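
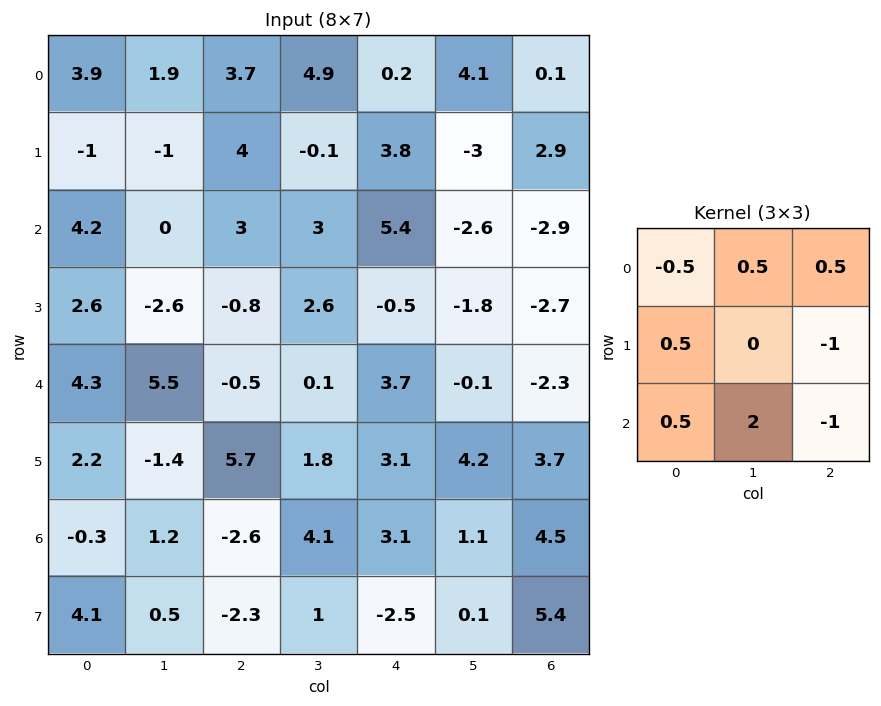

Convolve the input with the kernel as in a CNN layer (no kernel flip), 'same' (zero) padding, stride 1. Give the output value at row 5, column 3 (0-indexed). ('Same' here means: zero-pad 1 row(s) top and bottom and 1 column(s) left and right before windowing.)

The receptive field on the zero-padded input at this output position is [-0.5 0.1 3.7 / 5.7 1.8 3.1 / -2.6 4.1 3.1]. Elementwise product with the kernel and sum: -0.5·-0.5 + 0.1·0.5 + 3.7·0.5 + 5.7·0.5 + 3.1·-1 + -2.6·0.5 + 4.1·2 + 3.1·-1.

5.7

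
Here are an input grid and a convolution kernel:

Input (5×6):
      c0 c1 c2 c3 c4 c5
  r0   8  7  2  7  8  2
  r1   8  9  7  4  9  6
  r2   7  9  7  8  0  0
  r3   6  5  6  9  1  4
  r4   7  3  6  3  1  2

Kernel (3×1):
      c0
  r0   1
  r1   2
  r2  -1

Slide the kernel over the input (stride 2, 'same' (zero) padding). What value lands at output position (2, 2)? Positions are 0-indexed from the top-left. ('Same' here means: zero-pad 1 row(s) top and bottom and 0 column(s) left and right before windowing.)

3

The receptive field on the zero-padded input at this output position is [1 / 1 / 0]. Elementwise product with the kernel and sum: 1·1 + 1·2 + 0·-1.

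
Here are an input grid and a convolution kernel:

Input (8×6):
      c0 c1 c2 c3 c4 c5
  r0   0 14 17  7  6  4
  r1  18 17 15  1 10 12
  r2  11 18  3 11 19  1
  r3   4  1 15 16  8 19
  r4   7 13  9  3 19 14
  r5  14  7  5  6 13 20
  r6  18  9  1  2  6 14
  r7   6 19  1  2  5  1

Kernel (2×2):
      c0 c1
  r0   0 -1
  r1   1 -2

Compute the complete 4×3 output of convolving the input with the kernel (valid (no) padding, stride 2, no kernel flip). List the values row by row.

Output[0,0]: The receptive field on the input at this output position is [0 14 / 18 17]. Elementwise product with the kernel and sum: 14·-1 + 18·1 + 17·-2.

-30 6 -18
-16 -28 -31
-13 -10 -41
-41 -5 -11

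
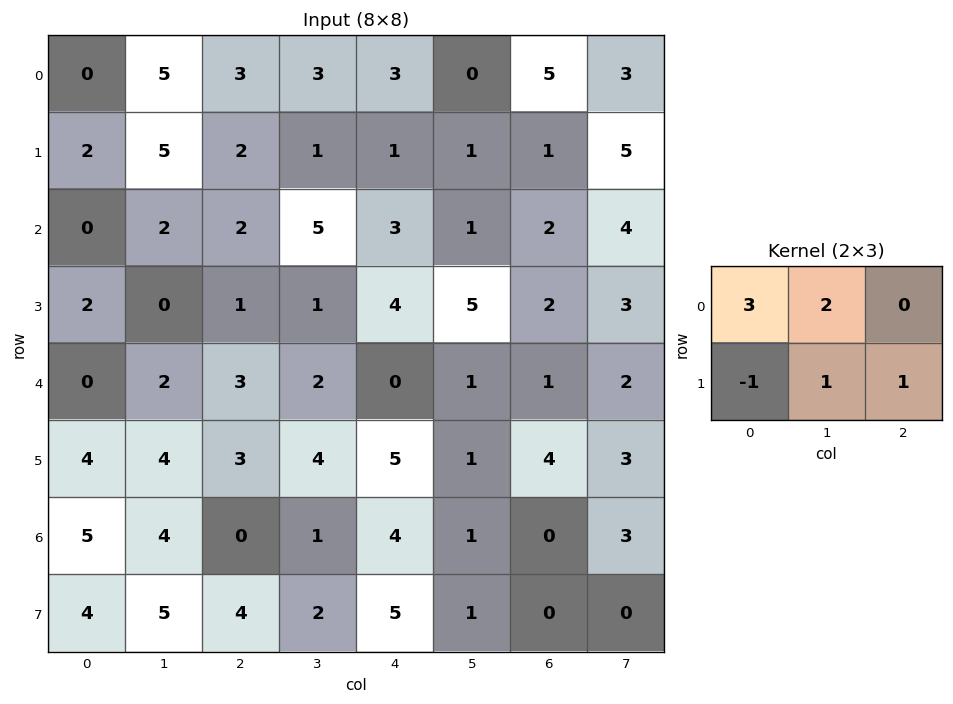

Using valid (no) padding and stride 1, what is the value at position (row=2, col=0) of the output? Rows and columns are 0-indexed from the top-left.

3

The receptive field on the input at this output position is [0 2 2 / 2 0 1]. Elementwise product with the kernel and sum: 0·3 + 2·2 + 2·-1 + 0·1 + 1·1.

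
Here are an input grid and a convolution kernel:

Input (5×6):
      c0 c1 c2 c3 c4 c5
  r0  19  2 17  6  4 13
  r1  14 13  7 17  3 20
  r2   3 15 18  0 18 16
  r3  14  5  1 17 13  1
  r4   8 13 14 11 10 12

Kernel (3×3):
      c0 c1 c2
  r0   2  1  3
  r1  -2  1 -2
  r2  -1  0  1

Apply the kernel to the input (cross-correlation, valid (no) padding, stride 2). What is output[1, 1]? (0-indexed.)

75

The receptive field on the input at this output position is [18 0 18 / 1 17 13 / 14 11 10]. Elementwise product with the kernel and sum: 18·2 + 0·1 + 18·3 + 1·-2 + 17·1 + 13·-2 + 14·-1 + 10·1.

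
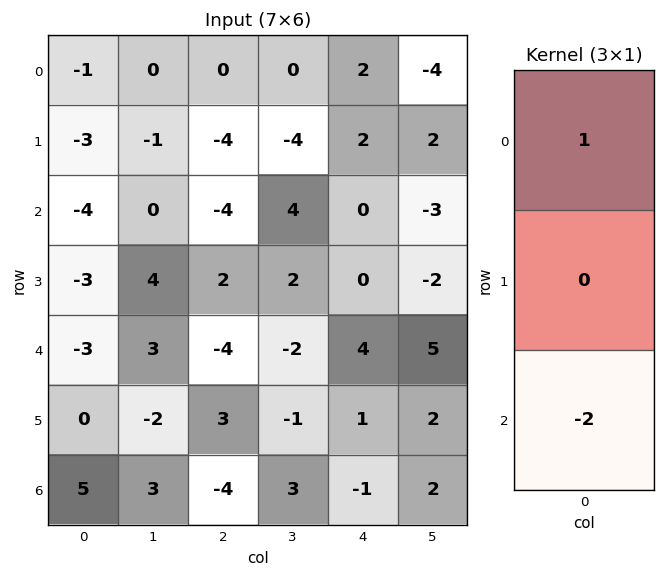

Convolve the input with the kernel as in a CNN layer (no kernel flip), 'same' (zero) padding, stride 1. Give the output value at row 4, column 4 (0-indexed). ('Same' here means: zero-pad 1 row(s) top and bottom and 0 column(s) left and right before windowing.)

-2

The receptive field on the zero-padded input at this output position is [0 / 4 / 1]. Elementwise product with the kernel and sum: 0·1 + 1·-2.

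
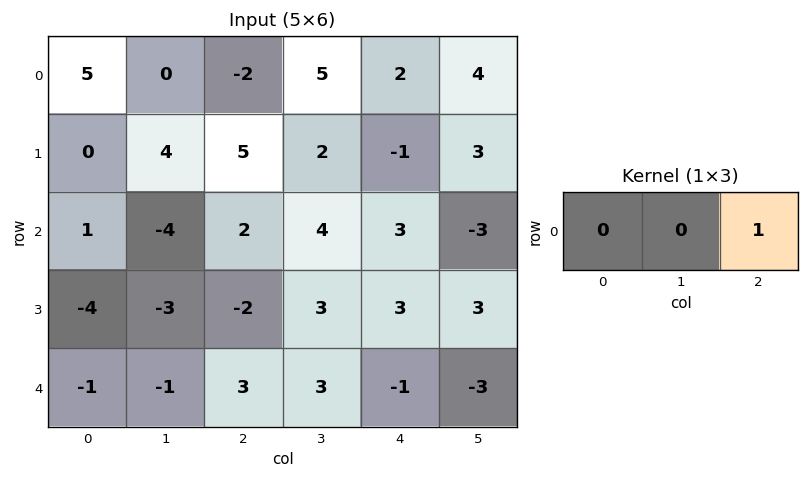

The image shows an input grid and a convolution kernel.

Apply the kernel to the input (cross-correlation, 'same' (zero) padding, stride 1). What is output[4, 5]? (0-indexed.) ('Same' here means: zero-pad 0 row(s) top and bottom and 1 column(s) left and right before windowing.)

The receptive field on the zero-padded input at this output position is [-1 -3 0]. Elementwise product with the kernel and sum: 0·1.

0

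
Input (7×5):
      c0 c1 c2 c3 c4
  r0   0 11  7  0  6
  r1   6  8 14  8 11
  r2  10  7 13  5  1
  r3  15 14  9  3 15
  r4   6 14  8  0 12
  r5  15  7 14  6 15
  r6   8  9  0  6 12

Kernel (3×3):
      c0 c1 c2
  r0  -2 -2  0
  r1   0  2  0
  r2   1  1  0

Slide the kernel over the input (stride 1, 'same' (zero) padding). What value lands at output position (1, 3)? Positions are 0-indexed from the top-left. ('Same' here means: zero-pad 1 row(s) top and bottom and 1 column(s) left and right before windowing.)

20

The receptive field on the zero-padded input at this output position is [7 0 6 / 14 8 11 / 13 5 1]. Elementwise product with the kernel and sum: 7·-2 + 0·-2 + 8·2 + 13·1 + 5·1.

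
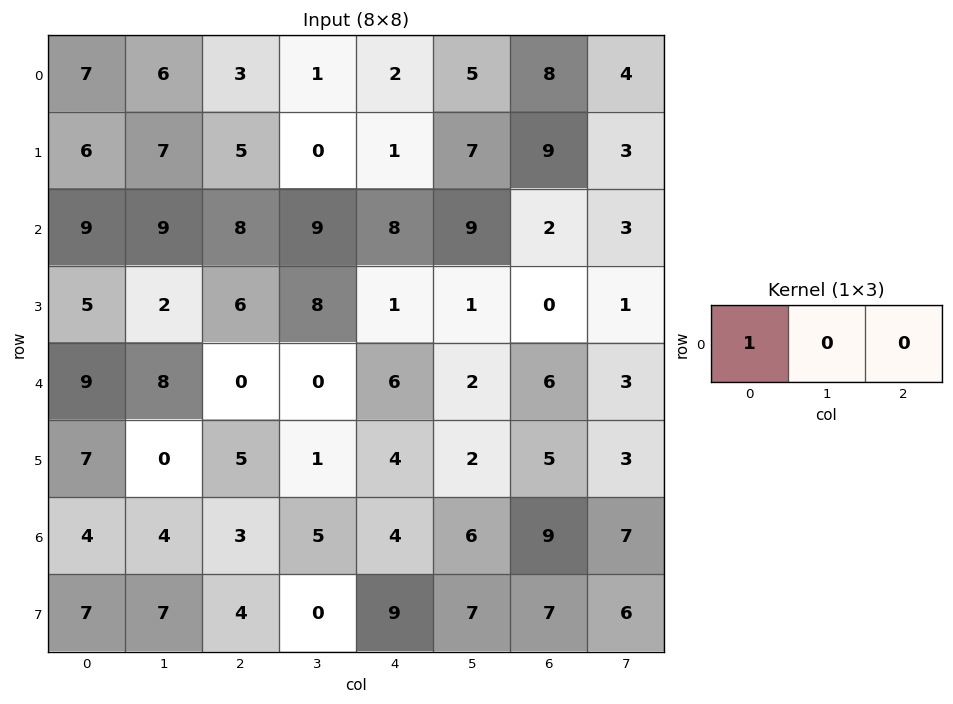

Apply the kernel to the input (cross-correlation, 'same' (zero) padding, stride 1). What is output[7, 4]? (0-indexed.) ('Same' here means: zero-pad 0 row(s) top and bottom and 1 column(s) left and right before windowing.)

0

The receptive field on the zero-padded input at this output position is [0 9 7]. Elementwise product with the kernel and sum: 0·1.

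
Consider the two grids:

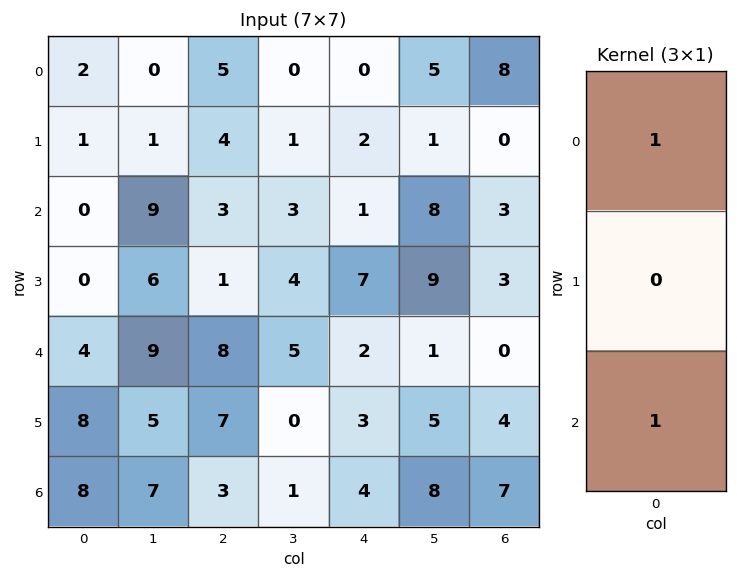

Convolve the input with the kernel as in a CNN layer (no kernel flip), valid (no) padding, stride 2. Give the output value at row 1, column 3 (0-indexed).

3

The receptive field on the input at this output position is [3 / 3 / 0]. Elementwise product with the kernel and sum: 3·1 + 0·1.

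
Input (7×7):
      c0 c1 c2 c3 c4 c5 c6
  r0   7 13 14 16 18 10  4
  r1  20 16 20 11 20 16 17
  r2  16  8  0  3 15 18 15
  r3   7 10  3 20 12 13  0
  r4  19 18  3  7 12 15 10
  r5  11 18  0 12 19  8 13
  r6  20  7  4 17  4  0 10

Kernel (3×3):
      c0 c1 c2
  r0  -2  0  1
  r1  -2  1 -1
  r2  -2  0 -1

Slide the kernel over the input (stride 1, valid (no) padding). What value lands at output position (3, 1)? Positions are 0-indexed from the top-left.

The receptive field on the input at this output position is [10 3 20 / 18 3 7 / 18 0 12]. Elementwise product with the kernel and sum: 10·-2 + 20·1 + 18·-2 + 3·1 + 7·-1 + 18·-2 + 12·-1.

-88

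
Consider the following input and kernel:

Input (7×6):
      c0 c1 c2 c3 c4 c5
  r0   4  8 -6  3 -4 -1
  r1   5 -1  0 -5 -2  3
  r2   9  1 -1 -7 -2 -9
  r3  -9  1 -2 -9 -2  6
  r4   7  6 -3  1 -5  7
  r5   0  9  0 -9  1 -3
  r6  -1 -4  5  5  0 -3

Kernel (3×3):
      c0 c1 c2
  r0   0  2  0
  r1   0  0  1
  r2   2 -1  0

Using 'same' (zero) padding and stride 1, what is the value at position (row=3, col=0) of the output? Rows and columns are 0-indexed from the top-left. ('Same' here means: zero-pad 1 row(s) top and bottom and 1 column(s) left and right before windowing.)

The receptive field on the zero-padded input at this output position is [0 9 1 / 0 -9 1 / 0 7 6]. Elementwise product with the kernel and sum: 9·2 + 1·1 + 0·2 + 7·-1.

12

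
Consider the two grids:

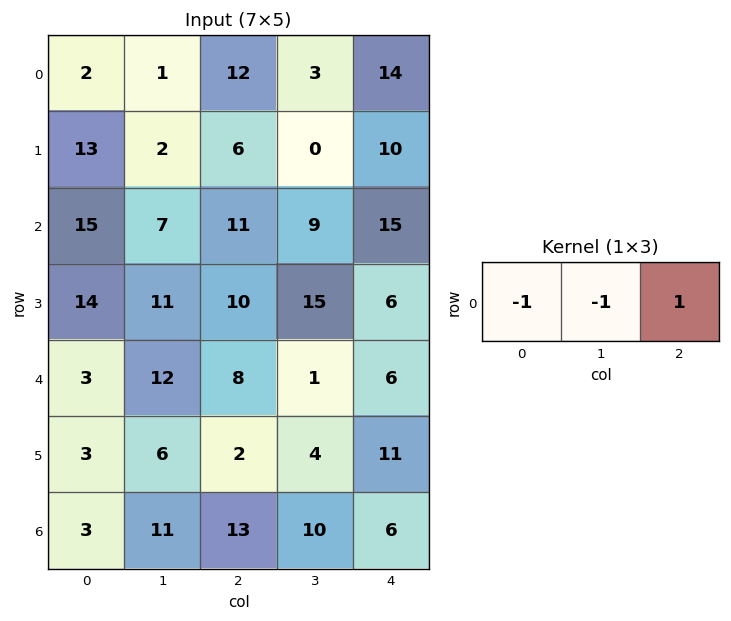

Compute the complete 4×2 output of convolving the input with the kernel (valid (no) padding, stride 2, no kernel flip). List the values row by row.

Output[0,0]: The receptive field on the input at this output position is [2 1 12]. Elementwise product with the kernel and sum: 2·-1 + 1·-1 + 12·1.

9 -1
-11 -5
-7 -3
-1 -17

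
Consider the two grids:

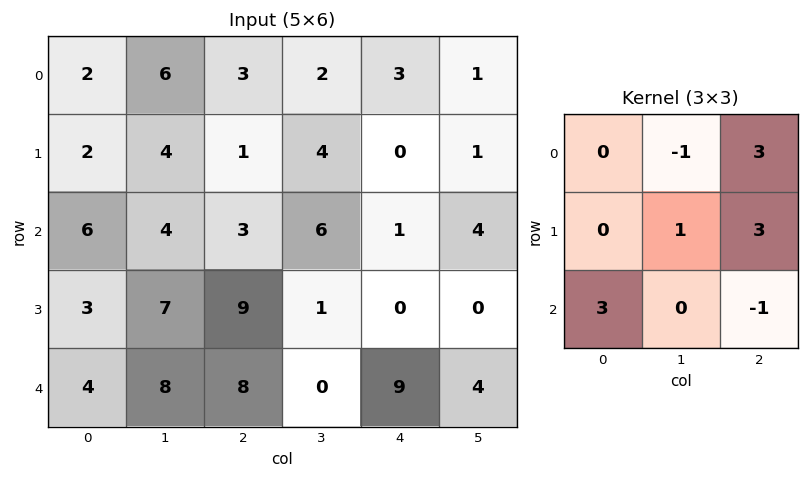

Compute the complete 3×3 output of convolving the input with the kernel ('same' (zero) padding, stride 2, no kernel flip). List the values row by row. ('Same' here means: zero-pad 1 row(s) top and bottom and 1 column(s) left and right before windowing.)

Output[0,0]: The receptive field on the zero-padded input at this output position is [0 0 0 / 0 2 6 / 0 2 4]. Elementwise product with the kernel and sum: 0·-1 + 0·3 + 2·1 + 6·3 + 0·3 + 4·-1.

16 17 17
21 52 19
46 2 21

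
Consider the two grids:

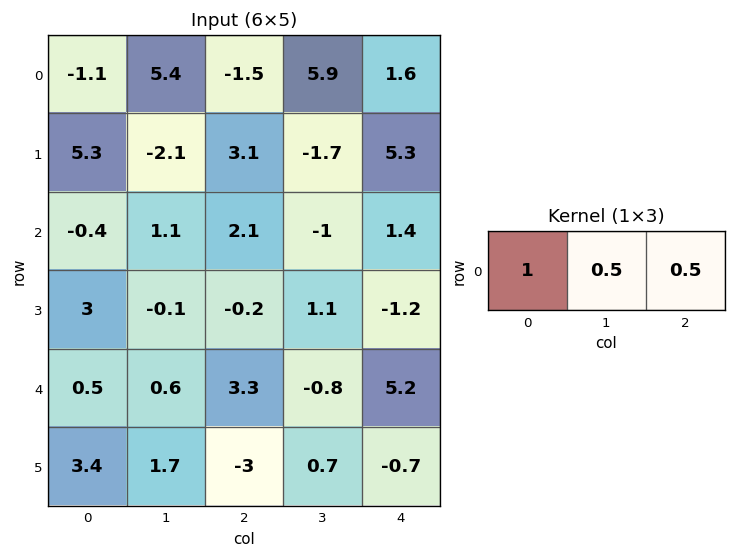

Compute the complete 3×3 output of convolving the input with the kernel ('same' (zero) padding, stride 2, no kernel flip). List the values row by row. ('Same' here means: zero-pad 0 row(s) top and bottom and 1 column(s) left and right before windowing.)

2.15 7.6 6.7
0.35 1.65 -0.3
0.55 1.85 1.8

Output[0,0]: The receptive field on the zero-padded input at this output position is [0 -1.1 5.4]. Elementwise product with the kernel and sum: 0·1 + -1.1·0.5 + 5.4·0.5.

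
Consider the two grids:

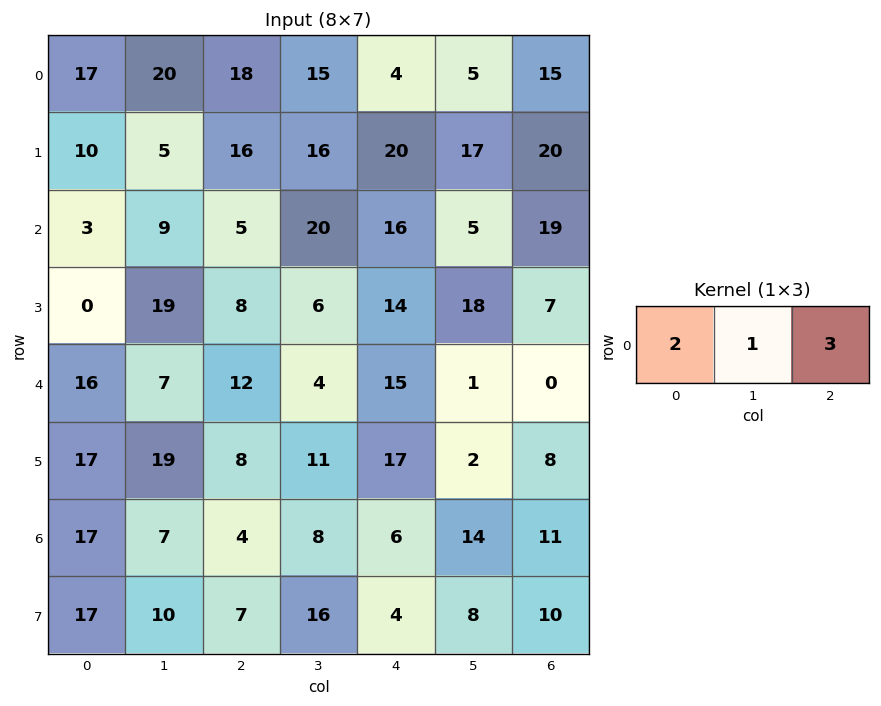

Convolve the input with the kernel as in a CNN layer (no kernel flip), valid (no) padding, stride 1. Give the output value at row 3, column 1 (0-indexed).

The receptive field on the input at this output position is [19 8 6]. Elementwise product with the kernel and sum: 19·2 + 8·1 + 6·3.

64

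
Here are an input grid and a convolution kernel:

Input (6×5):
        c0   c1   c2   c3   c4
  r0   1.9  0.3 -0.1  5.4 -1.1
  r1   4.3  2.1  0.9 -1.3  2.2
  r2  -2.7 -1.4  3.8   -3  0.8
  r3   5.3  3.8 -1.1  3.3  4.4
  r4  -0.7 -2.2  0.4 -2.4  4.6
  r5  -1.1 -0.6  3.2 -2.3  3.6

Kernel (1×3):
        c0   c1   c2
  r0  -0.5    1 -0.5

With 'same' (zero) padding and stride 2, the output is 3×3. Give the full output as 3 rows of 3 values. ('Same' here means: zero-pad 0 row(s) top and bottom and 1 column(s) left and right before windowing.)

1.75 -2.95 -3.8
-2 6 2.3
0.4 2.7 5.8

Output[0,0]: The receptive field on the zero-padded input at this output position is [0 1.9 0.3]. Elementwise product with the kernel and sum: 0·-0.5 + 1.9·1 + 0.3·-0.5.
Output[0,1]: The receptive field on the zero-padded input at this output position is [0.3 -0.1 5.4]. Elementwise product with the kernel and sum: 0.3·-0.5 + -0.1·1 + 5.4·-0.5.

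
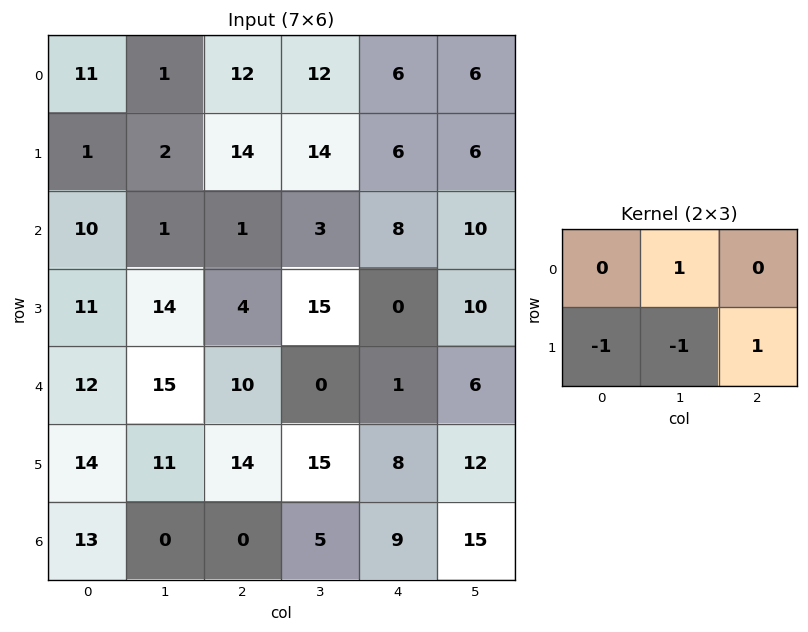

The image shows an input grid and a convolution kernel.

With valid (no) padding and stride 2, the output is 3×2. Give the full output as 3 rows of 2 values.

12 -10
-20 -16
4 -21

Output[0,0]: The receptive field on the input at this output position is [11 1 12 / 1 2 14]. Elementwise product with the kernel and sum: 1·1 + 1·-1 + 2·-1 + 14·1.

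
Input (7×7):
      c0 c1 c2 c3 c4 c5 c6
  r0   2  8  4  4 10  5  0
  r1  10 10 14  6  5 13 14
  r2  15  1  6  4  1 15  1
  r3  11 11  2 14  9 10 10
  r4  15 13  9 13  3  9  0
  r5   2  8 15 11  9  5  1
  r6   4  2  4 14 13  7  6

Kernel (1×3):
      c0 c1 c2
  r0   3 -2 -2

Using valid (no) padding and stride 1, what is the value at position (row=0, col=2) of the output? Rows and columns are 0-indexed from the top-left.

The receptive field on the input at this output position is [4 4 10]. Elementwise product with the kernel and sum: 4·3 + 4·-2 + 10·-2.

-16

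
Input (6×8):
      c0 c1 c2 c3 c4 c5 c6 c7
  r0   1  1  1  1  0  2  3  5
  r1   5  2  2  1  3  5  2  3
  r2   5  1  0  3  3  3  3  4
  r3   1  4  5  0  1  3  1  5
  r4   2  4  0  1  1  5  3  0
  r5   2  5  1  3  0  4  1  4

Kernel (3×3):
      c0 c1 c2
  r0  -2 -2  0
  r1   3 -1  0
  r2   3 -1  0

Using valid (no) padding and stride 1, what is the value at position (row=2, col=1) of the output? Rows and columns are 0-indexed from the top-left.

17

The receptive field on the input at this output position is [1 0 3 / 4 5 0 / 4 0 1]. Elementwise product with the kernel and sum: 1·-2 + 0·-2 + 4·3 + 5·-1 + 4·3 + 0·-1.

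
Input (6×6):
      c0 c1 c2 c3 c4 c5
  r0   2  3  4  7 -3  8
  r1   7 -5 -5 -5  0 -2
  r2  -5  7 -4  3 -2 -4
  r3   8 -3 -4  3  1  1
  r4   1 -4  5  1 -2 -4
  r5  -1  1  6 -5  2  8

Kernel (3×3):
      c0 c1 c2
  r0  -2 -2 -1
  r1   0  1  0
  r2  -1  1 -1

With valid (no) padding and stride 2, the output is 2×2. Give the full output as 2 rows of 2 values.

Output[0,0]: The receptive field on the input at this output position is [2 3 4 / 7 -5 -5 / -5 7 -4]. Elementwise product with the kernel and sum: 2·-2 + 3·-2 + 4·-1 + -5·1 + -5·-1 + 7·1 + -4·-1.

-3 -15
-13 5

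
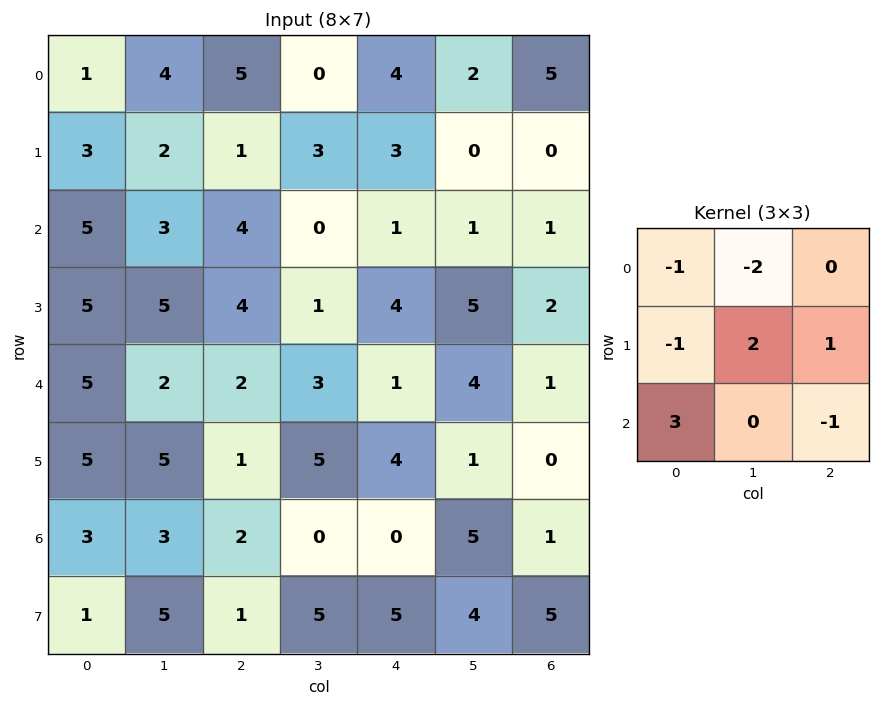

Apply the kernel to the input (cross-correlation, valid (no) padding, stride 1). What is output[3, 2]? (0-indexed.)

-2

The receptive field on the input at this output position is [4 1 4 / 2 3 1 / 1 5 4]. Elementwise product with the kernel and sum: 4·-1 + 1·-2 + 2·-1 + 3·2 + 1·1 + 1·3 + 4·-1.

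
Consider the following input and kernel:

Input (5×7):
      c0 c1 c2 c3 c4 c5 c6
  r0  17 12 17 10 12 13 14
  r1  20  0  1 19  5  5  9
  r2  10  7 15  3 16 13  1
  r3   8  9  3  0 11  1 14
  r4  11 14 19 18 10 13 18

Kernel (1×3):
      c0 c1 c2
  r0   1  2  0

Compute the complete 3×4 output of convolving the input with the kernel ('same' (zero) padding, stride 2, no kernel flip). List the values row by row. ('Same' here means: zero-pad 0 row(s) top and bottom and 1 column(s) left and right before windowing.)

34 46 34 41
20 37 35 15
22 52 38 49

Output[0,0]: The receptive field on the zero-padded input at this output position is [0 17 12]. Elementwise product with the kernel and sum: 0·1 + 17·2.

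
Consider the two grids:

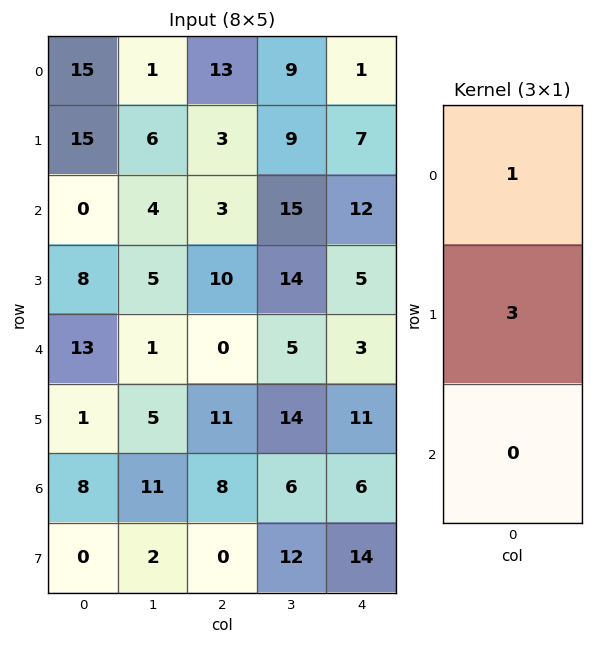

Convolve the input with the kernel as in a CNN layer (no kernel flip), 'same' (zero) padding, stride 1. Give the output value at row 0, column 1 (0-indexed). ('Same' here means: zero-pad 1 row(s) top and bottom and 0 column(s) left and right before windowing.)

The receptive field on the zero-padded input at this output position is [0 / 1 / 6]. Elementwise product with the kernel and sum: 0·1 + 1·3.

3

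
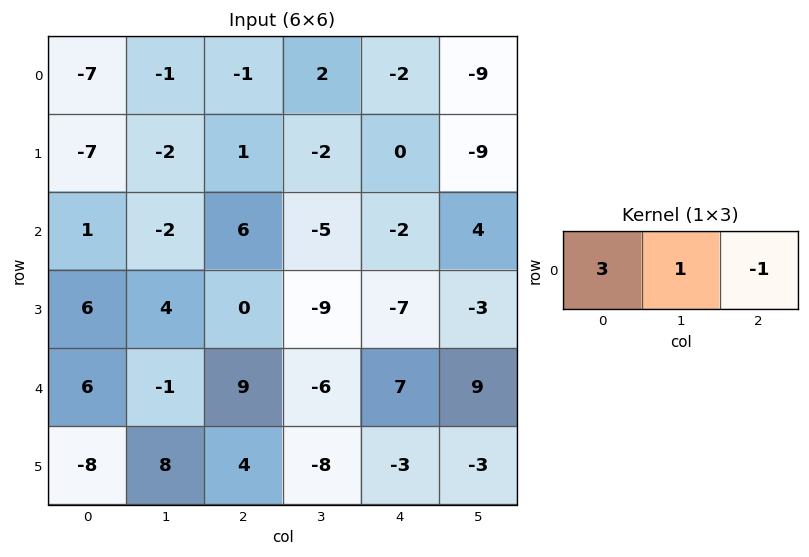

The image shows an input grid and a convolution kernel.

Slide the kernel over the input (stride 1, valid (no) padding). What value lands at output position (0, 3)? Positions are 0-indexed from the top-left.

The receptive field on the input at this output position is [2 -2 -9]. Elementwise product with the kernel and sum: 2·3 + -2·1 + -9·-1.

13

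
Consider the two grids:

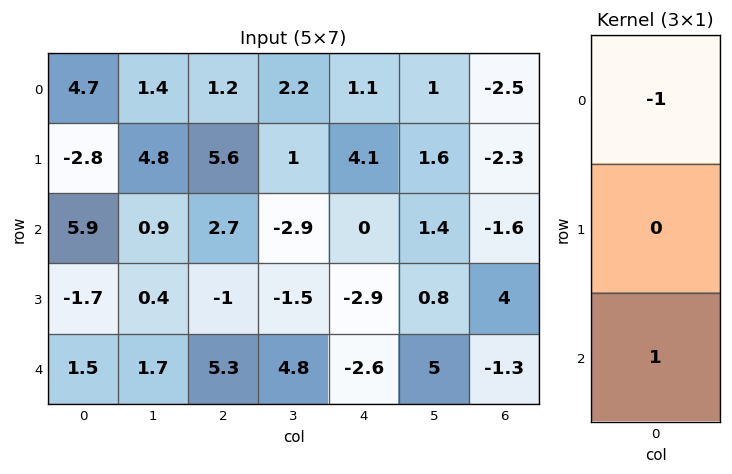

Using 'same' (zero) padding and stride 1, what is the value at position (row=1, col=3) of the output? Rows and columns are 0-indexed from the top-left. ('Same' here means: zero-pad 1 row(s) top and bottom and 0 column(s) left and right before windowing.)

-5.1

The receptive field on the zero-padded input at this output position is [2.2 / 1 / -2.9]. Elementwise product with the kernel and sum: 2.2·-1 + -2.9·1.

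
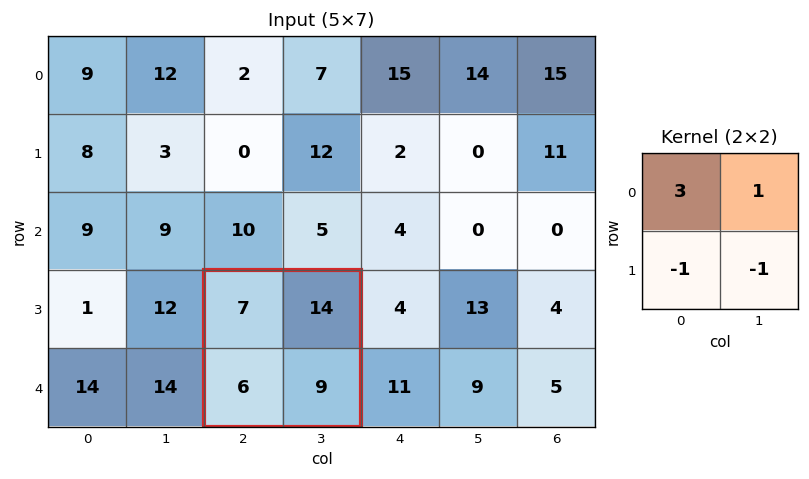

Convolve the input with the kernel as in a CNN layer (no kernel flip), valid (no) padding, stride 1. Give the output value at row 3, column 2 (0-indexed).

20

The receptive field on the input at this output position is [7 14 / 6 9]. Elementwise product with the kernel and sum: 7·3 + 14·1 + 6·-1 + 9·-1.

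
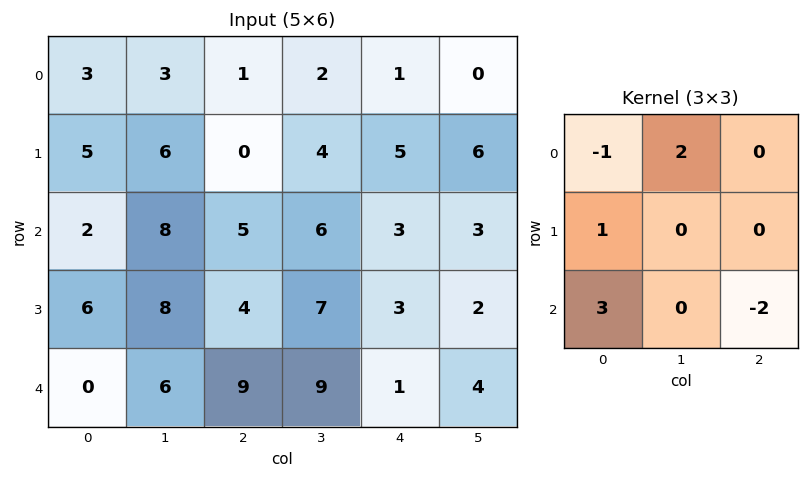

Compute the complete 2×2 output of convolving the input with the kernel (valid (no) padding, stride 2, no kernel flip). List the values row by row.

4 12
2 36

Output[0,0]: The receptive field on the input at this output position is [3 3 1 / 5 6 0 / 2 8 5]. Elementwise product with the kernel and sum: 3·-1 + 3·2 + 5·1 + 2·3 + 5·-2.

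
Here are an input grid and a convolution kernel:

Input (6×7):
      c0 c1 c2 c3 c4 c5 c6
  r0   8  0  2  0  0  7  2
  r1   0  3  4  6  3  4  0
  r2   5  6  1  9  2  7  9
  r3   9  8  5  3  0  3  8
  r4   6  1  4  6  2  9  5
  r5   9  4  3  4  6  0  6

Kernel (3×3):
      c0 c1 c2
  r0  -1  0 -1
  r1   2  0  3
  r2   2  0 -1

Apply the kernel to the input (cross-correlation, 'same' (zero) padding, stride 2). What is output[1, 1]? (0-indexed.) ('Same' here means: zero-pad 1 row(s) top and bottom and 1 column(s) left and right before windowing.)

The receptive field on the zero-padded input at this output position is [3 4 6 / 6 1 9 / 8 5 3]. Elementwise product with the kernel and sum: 3·-1 + 6·-1 + 6·2 + 9·3 + 8·2 + 3·-1.

43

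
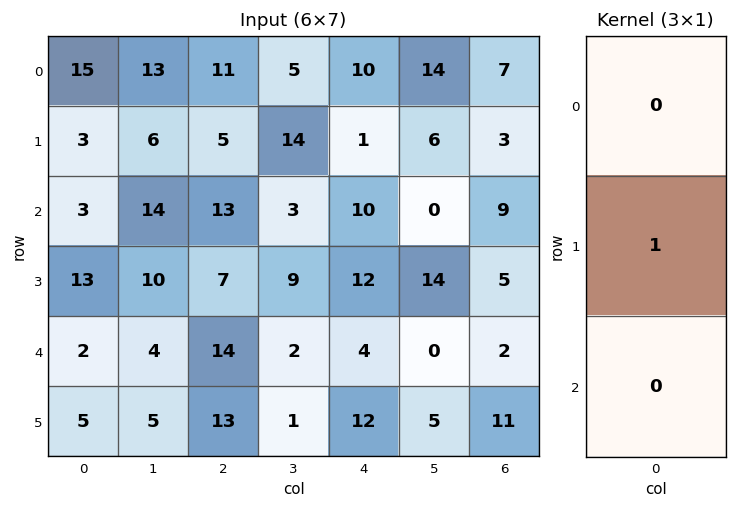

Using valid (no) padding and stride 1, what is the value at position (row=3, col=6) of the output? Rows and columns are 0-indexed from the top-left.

2

The receptive field on the input at this output position is [5 / 2 / 11]. Elementwise product with the kernel and sum: 2·1.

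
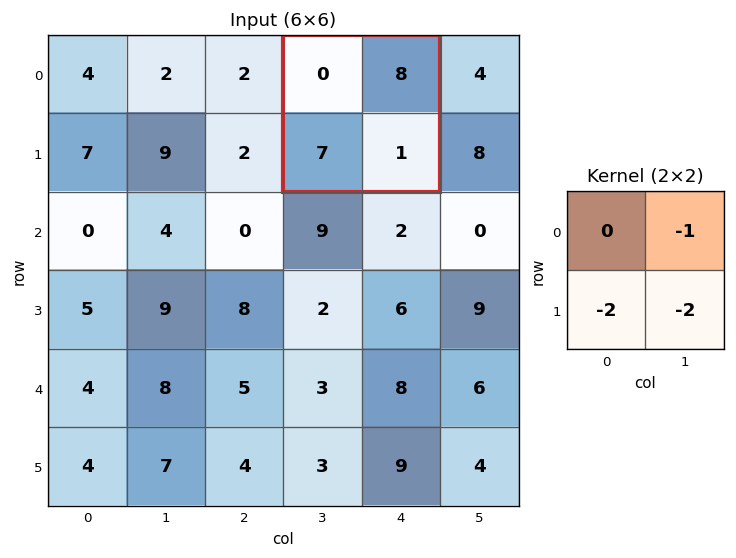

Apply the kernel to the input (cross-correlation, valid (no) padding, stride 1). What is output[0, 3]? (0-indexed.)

-24

The receptive field on the input at this output position is [0 8 / 7 1]. Elementwise product with the kernel and sum: 8·-1 + 7·-2 + 1·-2.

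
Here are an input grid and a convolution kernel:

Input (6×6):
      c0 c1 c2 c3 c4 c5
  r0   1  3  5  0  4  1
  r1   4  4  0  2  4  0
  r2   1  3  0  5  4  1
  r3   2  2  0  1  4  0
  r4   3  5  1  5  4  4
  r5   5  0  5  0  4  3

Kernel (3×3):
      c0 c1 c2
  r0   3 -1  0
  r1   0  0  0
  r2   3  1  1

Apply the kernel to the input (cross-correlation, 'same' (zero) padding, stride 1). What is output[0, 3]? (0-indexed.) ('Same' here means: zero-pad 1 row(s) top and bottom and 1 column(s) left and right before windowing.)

The receptive field on the zero-padded input at this output position is [0 0 0 / 5 0 4 / 0 2 4]. Elementwise product with the kernel and sum: 0·3 + 0·-1 + 0·3 + 2·1 + 4·1.

6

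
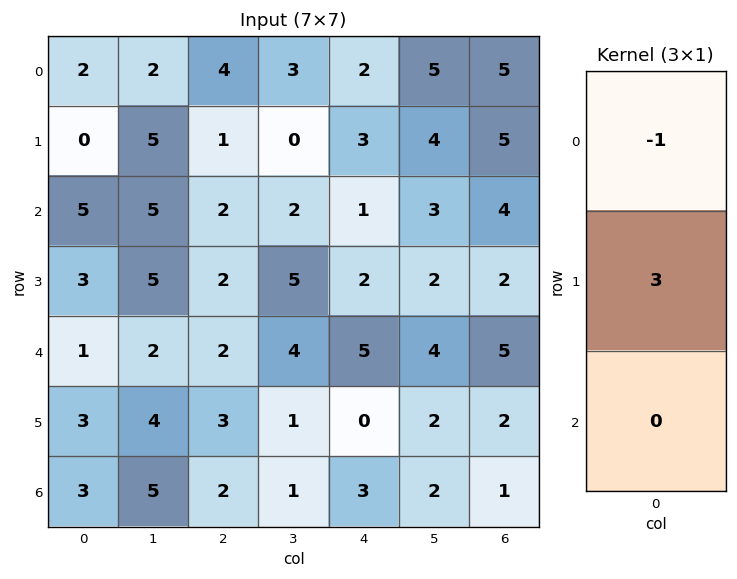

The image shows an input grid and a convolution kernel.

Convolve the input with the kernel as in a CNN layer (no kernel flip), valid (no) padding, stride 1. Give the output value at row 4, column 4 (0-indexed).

The receptive field on the input at this output position is [5 / 0 / 3]. Elementwise product with the kernel and sum: 5·-1 + 0·3.

-5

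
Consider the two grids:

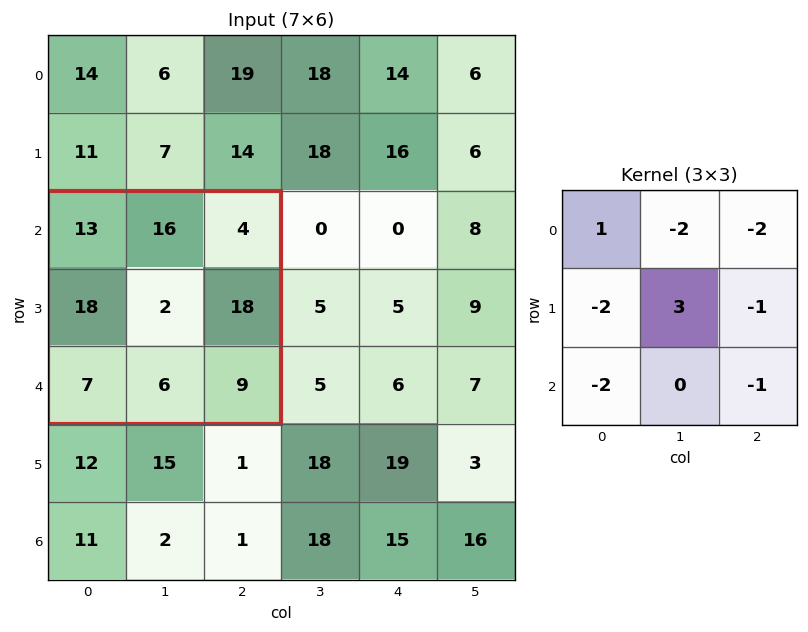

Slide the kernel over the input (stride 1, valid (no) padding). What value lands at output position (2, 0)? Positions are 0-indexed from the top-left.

-98

The receptive field on the input at this output position is [13 16 4 / 18 2 18 / 7 6 9]. Elementwise product with the kernel and sum: 13·1 + 16·-2 + 4·-2 + 18·-2 + 2·3 + 18·-1 + 7·-2 + 9·-1.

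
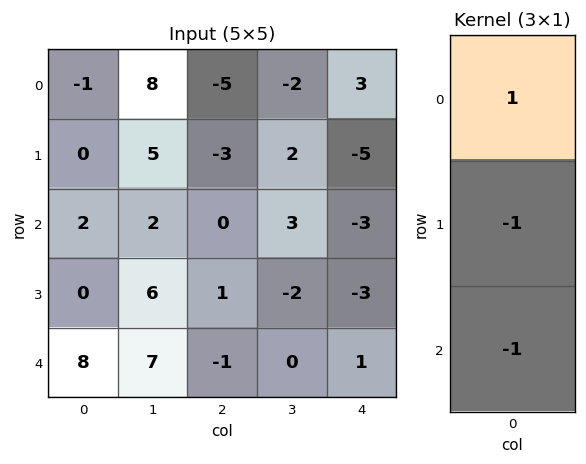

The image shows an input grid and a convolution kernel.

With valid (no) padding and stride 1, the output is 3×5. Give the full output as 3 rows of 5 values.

Output[0,0]: The receptive field on the input at this output position is [-1 / 0 / 2]. Elementwise product with the kernel and sum: -1·1 + 0·-1 + 2·-1.

-3 1 -2 -7 11
-2 -3 -4 1 1
-6 -11 0 5 -1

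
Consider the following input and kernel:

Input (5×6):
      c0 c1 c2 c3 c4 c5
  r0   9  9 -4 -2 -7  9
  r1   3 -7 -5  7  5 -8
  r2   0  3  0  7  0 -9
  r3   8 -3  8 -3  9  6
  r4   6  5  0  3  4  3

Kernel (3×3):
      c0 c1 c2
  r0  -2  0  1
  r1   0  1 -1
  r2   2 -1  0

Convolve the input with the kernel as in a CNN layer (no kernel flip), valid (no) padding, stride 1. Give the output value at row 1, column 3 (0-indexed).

-28

The receptive field on the input at this output position is [7 5 -8 / 7 0 -9 / -3 9 6]. Elementwise product with the kernel and sum: 7·-2 + -8·1 + 0·1 + -9·-1 + -3·2 + 9·-1.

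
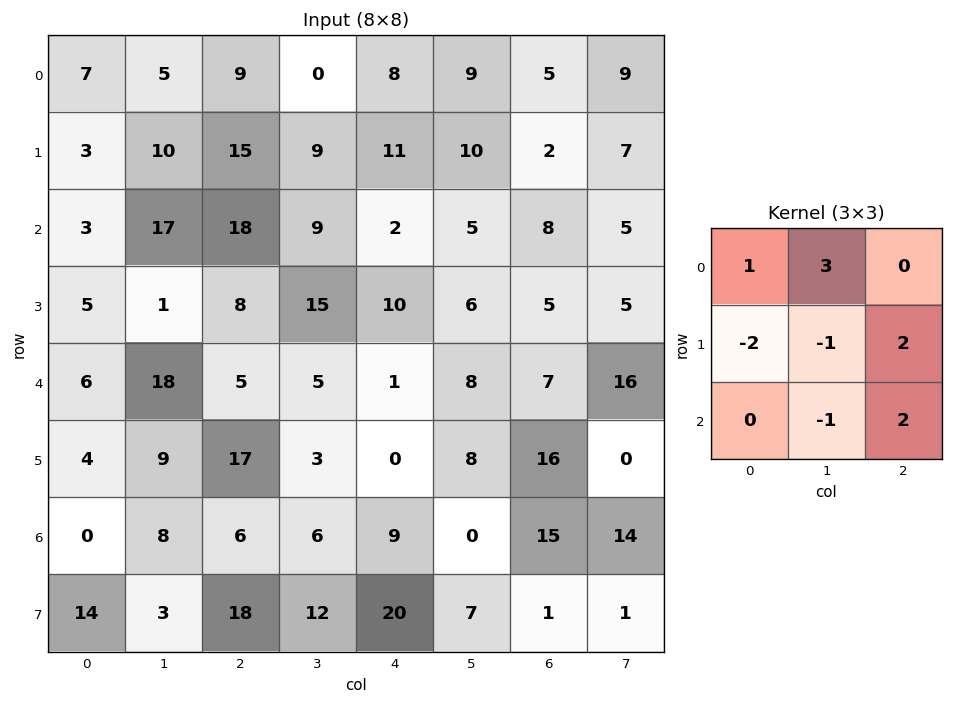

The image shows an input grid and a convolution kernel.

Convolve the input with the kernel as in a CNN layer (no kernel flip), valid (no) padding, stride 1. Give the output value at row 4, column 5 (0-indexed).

The receptive field on the input at this output position is [8 7 16 / 8 16 0 / 0 15 14]. Elementwise product with the kernel and sum: 8·1 + 7·3 + 8·-2 + 16·-1 + 0·2 + 15·-1 + 14·2.

10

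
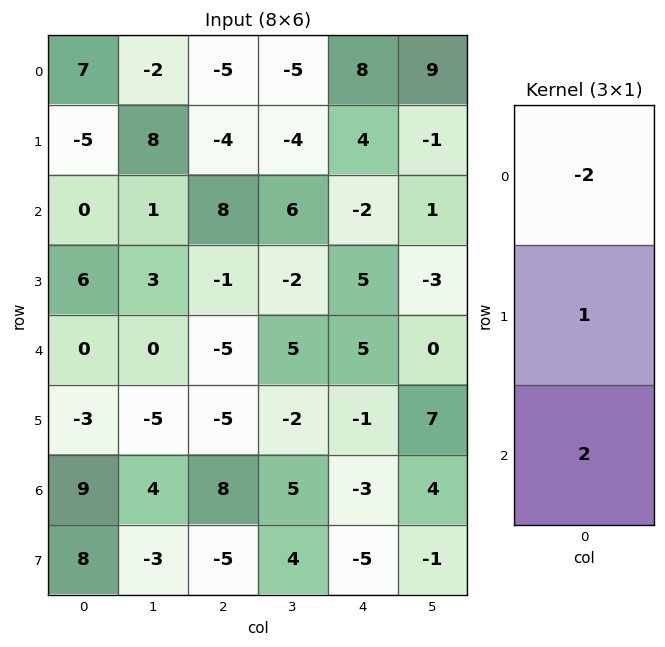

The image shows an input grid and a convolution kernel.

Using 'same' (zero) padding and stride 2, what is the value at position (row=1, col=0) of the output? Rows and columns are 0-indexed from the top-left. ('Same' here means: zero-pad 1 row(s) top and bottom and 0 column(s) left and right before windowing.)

The receptive field on the zero-padded input at this output position is [-5 / 0 / 6]. Elementwise product with the kernel and sum: -5·-2 + 0·1 + 6·2.

22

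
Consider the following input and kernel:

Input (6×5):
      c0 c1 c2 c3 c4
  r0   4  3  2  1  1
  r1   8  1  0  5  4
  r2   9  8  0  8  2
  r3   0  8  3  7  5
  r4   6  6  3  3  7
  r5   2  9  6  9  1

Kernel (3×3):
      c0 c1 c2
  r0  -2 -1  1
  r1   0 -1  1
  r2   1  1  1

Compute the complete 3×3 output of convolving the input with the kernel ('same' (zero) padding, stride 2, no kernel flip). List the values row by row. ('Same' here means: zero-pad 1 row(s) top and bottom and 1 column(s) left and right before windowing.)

8 5 8
0 29 -4
19 12 -16

Output[0,0]: The receptive field on the zero-padded input at this output position is [0 0 0 / 0 4 3 / 0 8 1]. Elementwise product with the kernel and sum: 0·-2 + 0·-1 + 0·1 + 4·-1 + 3·1 + 0·1 + 8·1 + 1·1.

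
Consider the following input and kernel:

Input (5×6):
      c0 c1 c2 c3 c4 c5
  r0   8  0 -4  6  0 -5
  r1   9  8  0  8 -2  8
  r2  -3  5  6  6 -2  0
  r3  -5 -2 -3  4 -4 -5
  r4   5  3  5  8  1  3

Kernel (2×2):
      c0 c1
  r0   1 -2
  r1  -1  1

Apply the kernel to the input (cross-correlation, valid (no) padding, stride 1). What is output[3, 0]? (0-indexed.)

-3

The receptive field on the input at this output position is [-5 -2 / 5 3]. Elementwise product with the kernel and sum: -5·1 + -2·-2 + 5·-1 + 3·1.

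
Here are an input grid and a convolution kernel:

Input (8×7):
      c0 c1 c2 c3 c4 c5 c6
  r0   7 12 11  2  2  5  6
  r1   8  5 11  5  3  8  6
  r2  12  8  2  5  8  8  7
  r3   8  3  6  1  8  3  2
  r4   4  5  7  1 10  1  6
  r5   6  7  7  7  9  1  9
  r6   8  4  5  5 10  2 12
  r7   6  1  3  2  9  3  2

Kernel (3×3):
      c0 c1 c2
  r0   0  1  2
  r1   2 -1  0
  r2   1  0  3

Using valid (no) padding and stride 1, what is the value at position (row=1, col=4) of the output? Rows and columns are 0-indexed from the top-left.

42

The receptive field on the input at this output position is [3 8 6 / 8 8 7 / 8 3 2]. Elementwise product with the kernel and sum: 8·1 + 6·2 + 8·2 + 8·-1 + 8·1 + 2·3.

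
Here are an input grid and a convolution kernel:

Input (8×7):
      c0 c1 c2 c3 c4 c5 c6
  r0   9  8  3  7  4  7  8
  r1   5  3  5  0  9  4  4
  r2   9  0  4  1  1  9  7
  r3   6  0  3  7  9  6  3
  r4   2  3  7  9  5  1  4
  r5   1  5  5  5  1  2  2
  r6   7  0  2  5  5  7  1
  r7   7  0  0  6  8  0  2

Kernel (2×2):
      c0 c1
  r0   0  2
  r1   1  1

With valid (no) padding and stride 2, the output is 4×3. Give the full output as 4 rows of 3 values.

Output[0,0]: The receptive field on the input at this output position is [9 8 / 5 3]. Elementwise product with the kernel and sum: 8·2 + 5·1 + 3·1.

24 19 27
6 12 33
12 28 5
7 16 22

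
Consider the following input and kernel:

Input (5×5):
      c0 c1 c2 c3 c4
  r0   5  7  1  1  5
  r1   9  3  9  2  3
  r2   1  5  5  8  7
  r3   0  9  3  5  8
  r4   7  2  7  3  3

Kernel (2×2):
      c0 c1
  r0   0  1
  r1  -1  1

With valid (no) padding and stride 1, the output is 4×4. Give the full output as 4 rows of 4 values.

Output[0,0]: The receptive field on the input at this output position is [5 7 / 9 3]. Elementwise product with the kernel and sum: 7·1 + 9·-1 + 3·1.
Output[0,1]: The receptive field on the input at this output position is [7 1 / 3 9]. Elementwise product with the kernel and sum: 1·1 + 3·-1 + 9·1.

1 7 -6 6
7 9 5 2
14 -1 10 10
4 8 1 8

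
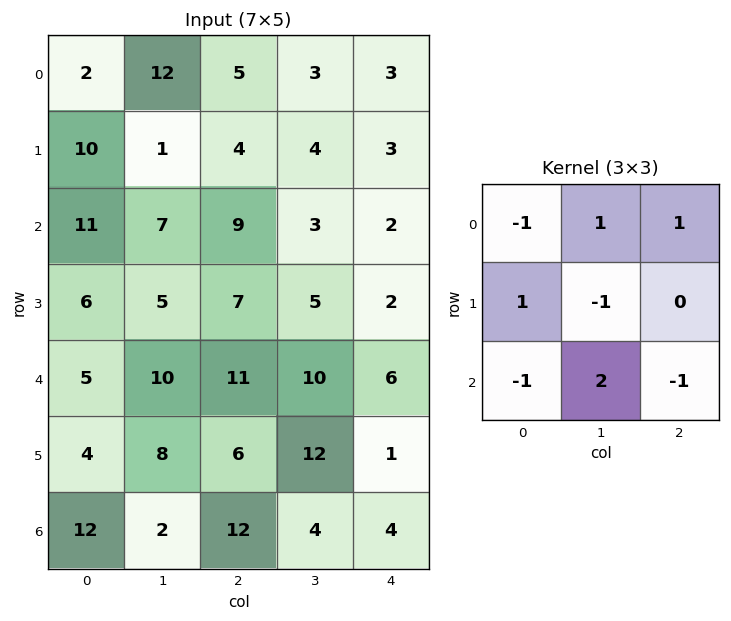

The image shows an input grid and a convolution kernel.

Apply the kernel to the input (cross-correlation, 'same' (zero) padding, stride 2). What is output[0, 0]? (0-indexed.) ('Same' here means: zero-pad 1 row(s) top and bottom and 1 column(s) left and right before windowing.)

The receptive field on the zero-padded input at this output position is [0 0 0 / 0 2 12 / 0 10 1]. Elementwise product with the kernel and sum: 0·-1 + 0·1 + 0·1 + 0·1 + 2·-1 + 0·-1 + 10·2 + 1·-1.

17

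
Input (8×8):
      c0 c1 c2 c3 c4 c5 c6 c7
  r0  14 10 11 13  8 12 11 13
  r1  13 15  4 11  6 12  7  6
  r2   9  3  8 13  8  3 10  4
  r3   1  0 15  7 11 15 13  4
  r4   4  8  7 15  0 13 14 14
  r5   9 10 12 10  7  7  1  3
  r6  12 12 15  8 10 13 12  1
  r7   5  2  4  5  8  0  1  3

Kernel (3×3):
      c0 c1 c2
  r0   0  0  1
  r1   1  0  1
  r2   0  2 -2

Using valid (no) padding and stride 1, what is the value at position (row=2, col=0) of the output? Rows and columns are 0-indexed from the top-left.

The receptive field on the input at this output position is [9 3 8 / 1 0 15 / 4 8 7]. Elementwise product with the kernel and sum: 8·1 + 1·1 + 15·1 + 8·2 + 7·-2.

26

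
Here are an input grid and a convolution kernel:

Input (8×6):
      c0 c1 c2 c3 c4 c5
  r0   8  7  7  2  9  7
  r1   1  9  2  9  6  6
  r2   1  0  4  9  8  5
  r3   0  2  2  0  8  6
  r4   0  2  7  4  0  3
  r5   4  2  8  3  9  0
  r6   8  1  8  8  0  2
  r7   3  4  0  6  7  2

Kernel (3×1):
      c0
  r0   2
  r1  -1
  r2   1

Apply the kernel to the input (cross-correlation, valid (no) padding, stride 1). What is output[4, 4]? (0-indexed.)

-9

The receptive field on the input at this output position is [0 / 9 / 0]. Elementwise product with the kernel and sum: 0·2 + 9·-1 + 0·1.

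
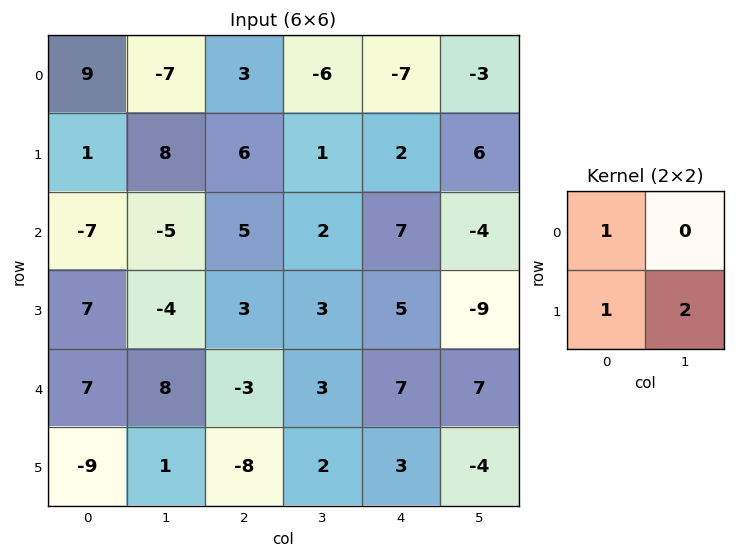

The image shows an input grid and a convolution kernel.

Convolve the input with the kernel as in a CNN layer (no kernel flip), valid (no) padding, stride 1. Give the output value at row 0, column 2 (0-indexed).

11

The receptive field on the input at this output position is [3 -6 / 6 1]. Elementwise product with the kernel and sum: 3·1 + 6·1 + 1·2.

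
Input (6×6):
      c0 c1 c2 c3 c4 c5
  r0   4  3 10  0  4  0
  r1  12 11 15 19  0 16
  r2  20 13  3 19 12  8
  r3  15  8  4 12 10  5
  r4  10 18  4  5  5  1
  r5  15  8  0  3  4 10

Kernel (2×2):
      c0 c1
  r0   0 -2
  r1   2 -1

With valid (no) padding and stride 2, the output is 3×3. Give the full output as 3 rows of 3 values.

Output[0,0]: The receptive field on the input at this output position is [4 3 / 12 11]. Elementwise product with the kernel and sum: 3·-2 + 12·2 + 11·-1.
Output[0,1]: The receptive field on the input at this output position is [10 0 / 15 19]. Elementwise product with the kernel and sum: 0·-2 + 15·2 + 19·-1.

7 11 -16
-4 -42 -1
-14 -13 -4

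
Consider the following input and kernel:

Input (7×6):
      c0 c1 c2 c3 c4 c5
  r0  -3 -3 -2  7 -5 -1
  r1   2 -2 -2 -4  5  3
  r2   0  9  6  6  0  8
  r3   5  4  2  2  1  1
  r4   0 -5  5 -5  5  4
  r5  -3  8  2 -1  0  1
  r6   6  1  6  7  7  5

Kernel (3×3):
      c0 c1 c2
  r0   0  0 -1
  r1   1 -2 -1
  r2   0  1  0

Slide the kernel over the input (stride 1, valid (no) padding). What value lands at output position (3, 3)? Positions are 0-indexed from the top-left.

The receptive field on the input at this output position is [2 1 1 / -5 5 4 / -1 0 1]. Elementwise product with the kernel and sum: 1·-1 + -5·1 + 5·-2 + 4·-1 + 0·1.

-20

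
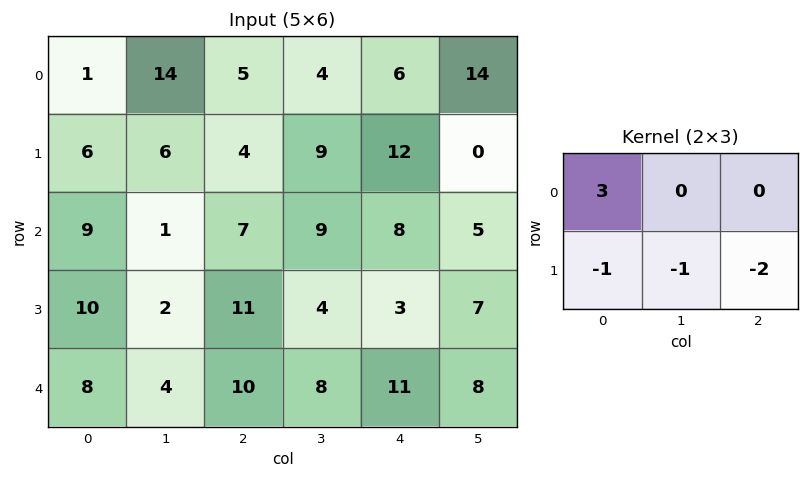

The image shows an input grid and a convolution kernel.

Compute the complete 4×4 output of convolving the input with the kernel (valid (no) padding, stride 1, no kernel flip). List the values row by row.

Output[0,0]: The receptive field on the input at this output position is [1 14 5 / 6 6 4]. Elementwise product with the kernel and sum: 1·3 + 6·-1 + 6·-1 + 4·-2.

-17 14 -22 -9
-6 -8 -20 0
-7 -18 0 6
-2 -24 -7 -23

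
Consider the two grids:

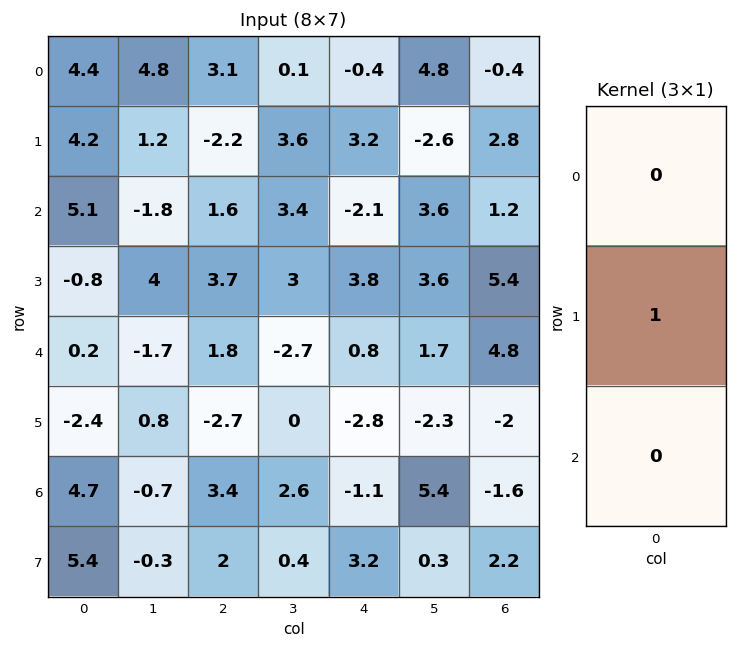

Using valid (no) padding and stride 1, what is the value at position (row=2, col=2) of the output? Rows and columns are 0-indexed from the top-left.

3.7

The receptive field on the input at this output position is [1.6 / 3.7 / 1.8]. Elementwise product with the kernel and sum: 3.7·1.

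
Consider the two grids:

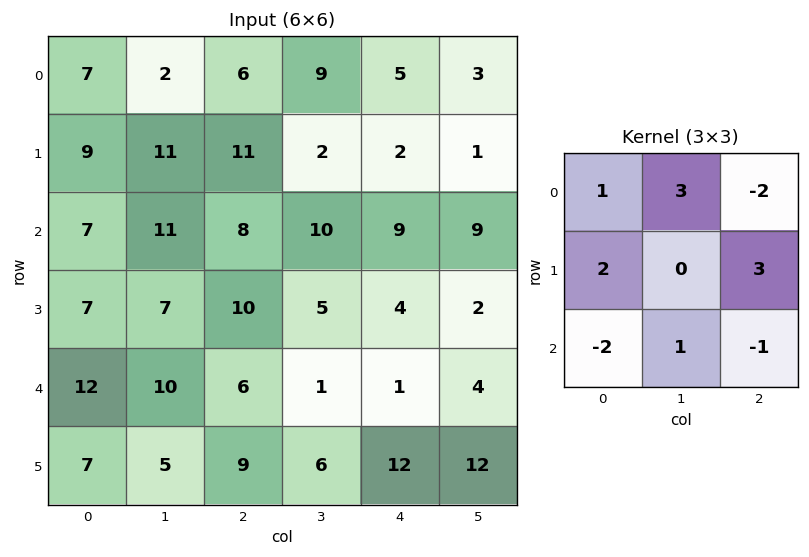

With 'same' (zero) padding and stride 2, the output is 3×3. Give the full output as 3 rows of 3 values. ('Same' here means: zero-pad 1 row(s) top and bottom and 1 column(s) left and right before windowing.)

Output[0,0]: The receptive field on the zero-padded input at this output position is [0 0 0 / 0 7 2 / 0 9 11]. Elementwise product with the kernel and sum: 0·1 + 0·3 + 0·-2 + 0·2 + 2·3 + 0·-2 + 9·1 + 11·-1.
Output[0,1]: The receptive field on the zero-padded input at this output position is [0 0 0 / 2 6 9 / 11 11 2]. Elementwise product with the kernel and sum: 0·1 + 0·3 + 0·-2 + 2·2 + 9·3 + 11·-2 + 11·1 + 2·-1.

4 18 24
38 83 45
39 43 15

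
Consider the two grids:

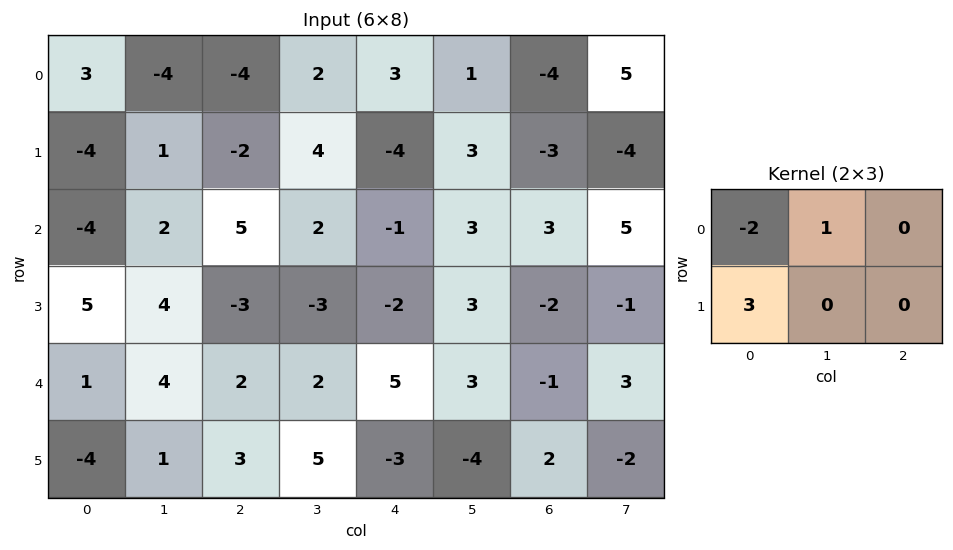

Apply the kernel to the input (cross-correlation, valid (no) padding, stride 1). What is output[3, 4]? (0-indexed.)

22

The receptive field on the input at this output position is [-2 3 -2 / 5 3 -1]. Elementwise product with the kernel and sum: -2·-2 + 3·1 + 5·3.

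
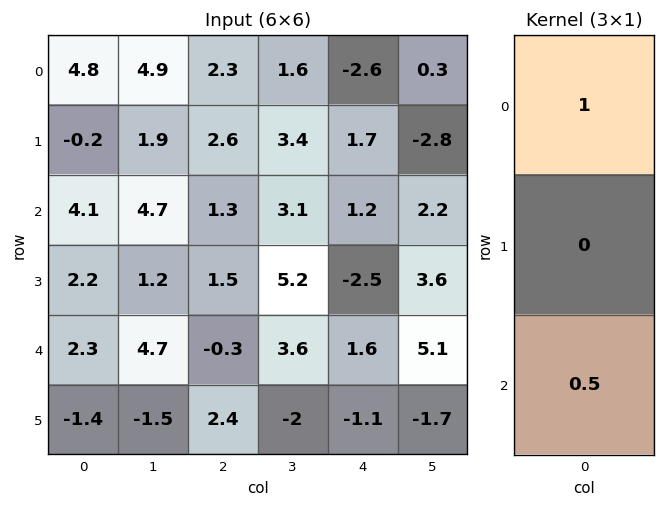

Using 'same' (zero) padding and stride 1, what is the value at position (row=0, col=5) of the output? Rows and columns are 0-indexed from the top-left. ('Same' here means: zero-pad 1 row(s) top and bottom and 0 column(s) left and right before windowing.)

The receptive field on the zero-padded input at this output position is [0 / 0.3 / -2.8]. Elementwise product with the kernel and sum: 0·1 + -2.8·0.5.

-1.4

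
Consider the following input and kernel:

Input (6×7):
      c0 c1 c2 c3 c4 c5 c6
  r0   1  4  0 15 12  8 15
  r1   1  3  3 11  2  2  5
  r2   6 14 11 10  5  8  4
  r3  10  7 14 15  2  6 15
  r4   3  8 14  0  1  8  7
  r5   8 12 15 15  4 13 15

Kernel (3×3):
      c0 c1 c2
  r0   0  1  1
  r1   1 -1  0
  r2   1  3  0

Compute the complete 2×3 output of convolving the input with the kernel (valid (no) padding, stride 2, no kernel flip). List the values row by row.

Output[0,0]: The receptive field on the input at this output position is [1 4 0 / 1 3 3 / 6 14 11]. Elementwise product with the kernel and sum: 4·1 + 0·1 + 1·1 + 3·-1 + 6·1 + 14·3.
Output[0,1]: The receptive field on the input at this output position is [0 15 12 / 3 11 2 / 11 10 5]. Elementwise product with the kernel and sum: 15·1 + 12·1 + 3·1 + 11·-1 + 11·1 + 10·3.

50 60 52
55 28 33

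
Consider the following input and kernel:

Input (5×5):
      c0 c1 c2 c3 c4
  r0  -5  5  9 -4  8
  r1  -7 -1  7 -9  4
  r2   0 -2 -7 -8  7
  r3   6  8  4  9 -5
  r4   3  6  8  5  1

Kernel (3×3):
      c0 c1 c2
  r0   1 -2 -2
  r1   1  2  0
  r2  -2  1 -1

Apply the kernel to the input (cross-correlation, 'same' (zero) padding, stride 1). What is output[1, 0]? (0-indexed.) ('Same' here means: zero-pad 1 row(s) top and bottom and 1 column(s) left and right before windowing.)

The receptive field on the zero-padded input at this output position is [0 -5 5 / 0 -7 -1 / 0 0 -2]. Elementwise product with the kernel and sum: 0·1 + -5·-2 + 5·-2 + 0·1 + -7·2 + 0·-2 + 0·1 + -2·-1.

-12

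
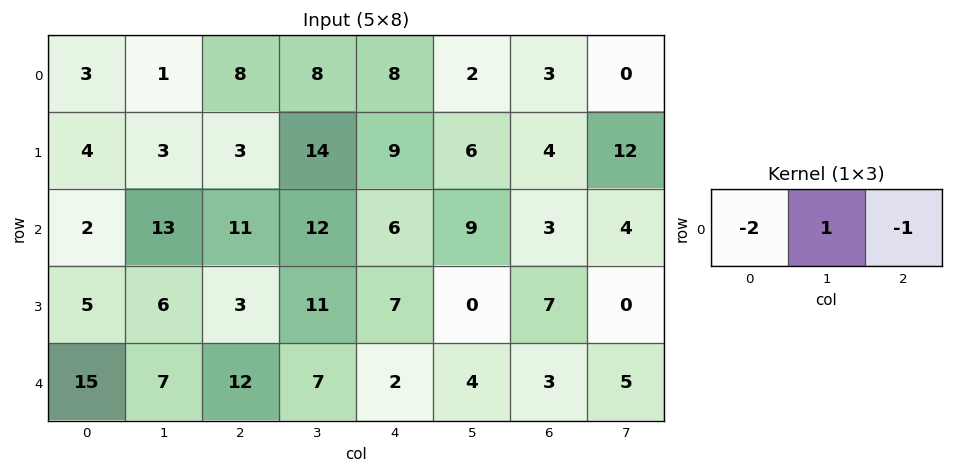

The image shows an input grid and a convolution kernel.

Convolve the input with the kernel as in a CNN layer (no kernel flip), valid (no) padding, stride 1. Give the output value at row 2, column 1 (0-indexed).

The receptive field on the input at this output position is [13 11 12]. Elementwise product with the kernel and sum: 13·-2 + 11·1 + 12·-1.

-27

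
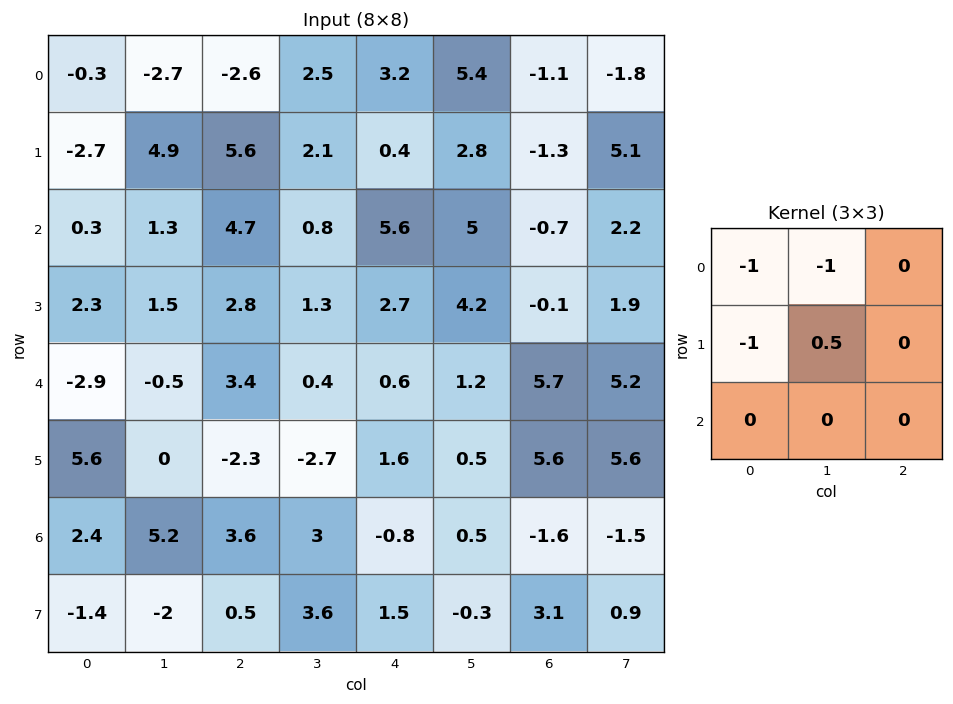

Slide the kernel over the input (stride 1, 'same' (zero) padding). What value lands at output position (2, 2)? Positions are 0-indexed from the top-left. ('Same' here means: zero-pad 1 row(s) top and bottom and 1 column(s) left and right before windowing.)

The receptive field on the zero-padded input at this output position is [4.9 5.6 2.1 / 1.3 4.7 0.8 / 1.5 2.8 1.3]. Elementwise product with the kernel and sum: 4.9·-1 + 5.6·-1 + 1.3·-1 + 4.7·0.5.

-9.45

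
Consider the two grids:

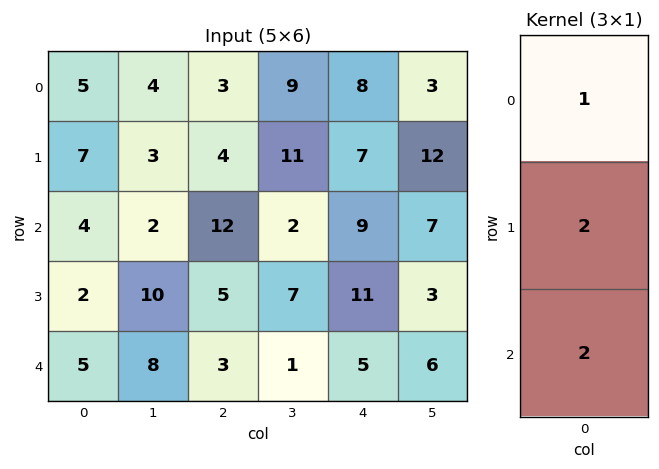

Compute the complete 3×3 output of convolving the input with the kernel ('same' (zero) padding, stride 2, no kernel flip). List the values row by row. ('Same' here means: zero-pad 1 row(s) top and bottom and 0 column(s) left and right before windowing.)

24 14 30
19 38 47
12 11 21

Output[0,0]: The receptive field on the zero-padded input at this output position is [0 / 5 / 7]. Elementwise product with the kernel and sum: 0·1 + 5·2 + 7·2.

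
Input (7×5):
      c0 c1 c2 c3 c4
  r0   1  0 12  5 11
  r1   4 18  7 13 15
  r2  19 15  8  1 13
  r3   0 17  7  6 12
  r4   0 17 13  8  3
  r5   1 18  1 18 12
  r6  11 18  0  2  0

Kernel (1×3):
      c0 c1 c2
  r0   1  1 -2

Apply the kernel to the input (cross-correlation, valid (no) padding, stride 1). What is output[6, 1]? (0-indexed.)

14

The receptive field on the input at this output position is [18 0 2]. Elementwise product with the kernel and sum: 18·1 + 0·1 + 2·-2.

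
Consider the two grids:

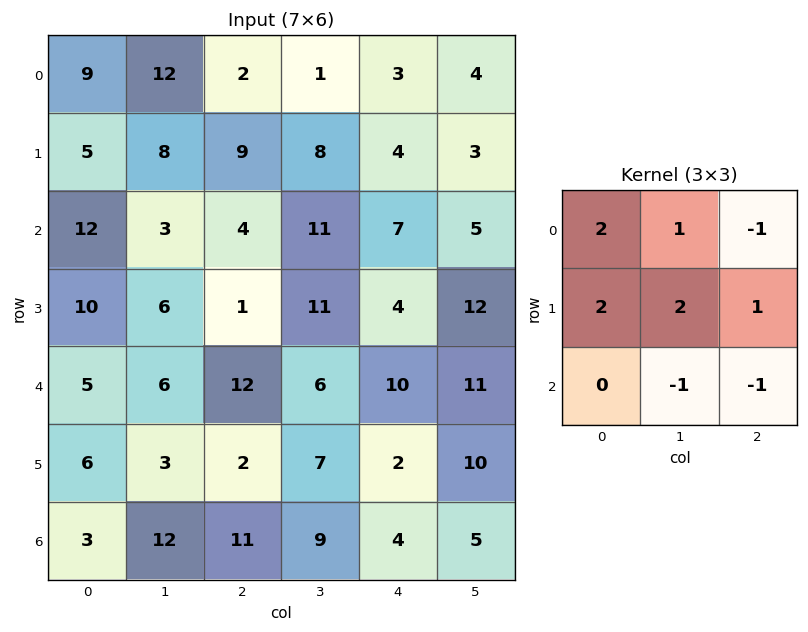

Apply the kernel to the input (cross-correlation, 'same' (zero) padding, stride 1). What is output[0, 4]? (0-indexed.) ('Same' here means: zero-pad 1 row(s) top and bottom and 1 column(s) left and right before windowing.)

The receptive field on the zero-padded input at this output position is [0 0 0 / 1 3 4 / 8 4 3]. Elementwise product with the kernel and sum: 0·2 + 0·1 + 0·-1 + 1·2 + 3·2 + 4·1 + 4·-1 + 3·-1.

5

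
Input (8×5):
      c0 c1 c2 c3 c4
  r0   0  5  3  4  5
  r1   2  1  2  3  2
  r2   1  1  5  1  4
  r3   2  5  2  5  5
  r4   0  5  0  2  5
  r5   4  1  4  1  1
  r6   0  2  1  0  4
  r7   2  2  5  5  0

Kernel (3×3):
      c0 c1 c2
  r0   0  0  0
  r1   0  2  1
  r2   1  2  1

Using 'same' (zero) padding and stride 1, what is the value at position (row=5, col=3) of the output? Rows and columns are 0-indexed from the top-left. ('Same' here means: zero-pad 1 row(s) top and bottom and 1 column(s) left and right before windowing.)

8

The receptive field on the zero-padded input at this output position is [0 2 5 / 4 1 1 / 1 0 4]. Elementwise product with the kernel and sum: 1·2 + 1·1 + 1·1 + 0·2 + 4·1.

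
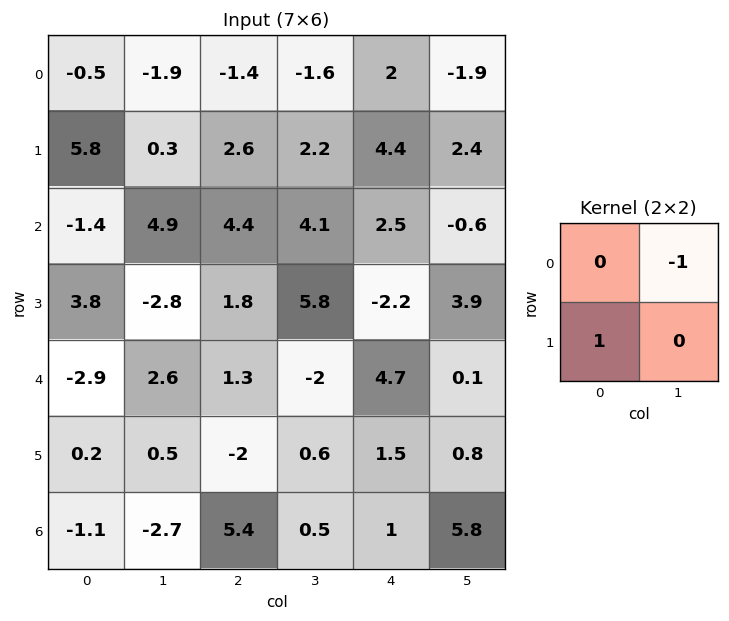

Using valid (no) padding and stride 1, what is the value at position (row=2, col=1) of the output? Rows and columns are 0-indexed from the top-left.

-7.2

The receptive field on the input at this output position is [4.9 4.4 / -2.8 1.8]. Elementwise product with the kernel and sum: 4.4·-1 + -2.8·1.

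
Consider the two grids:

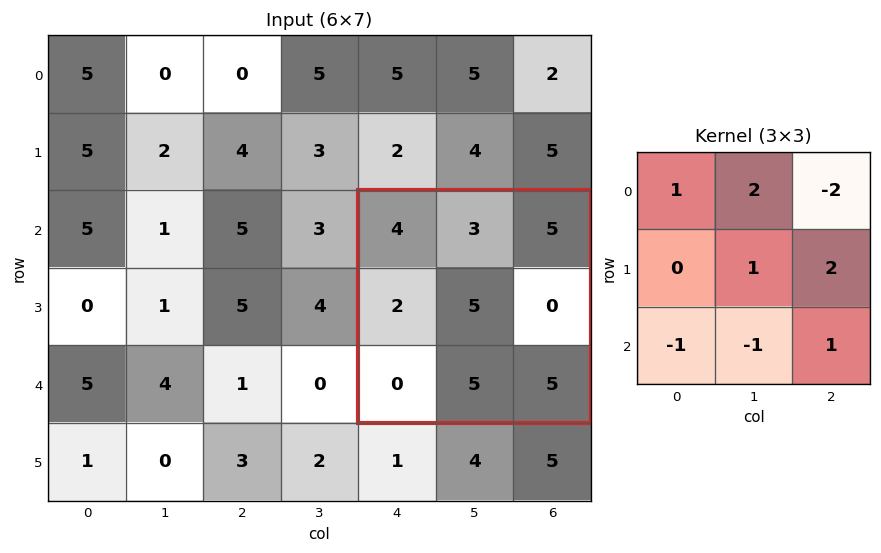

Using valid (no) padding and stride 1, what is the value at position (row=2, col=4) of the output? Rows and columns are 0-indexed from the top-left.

The receptive field on the input at this output position is [4 3 5 / 2 5 0 / 0 5 5]. Elementwise product with the kernel and sum: 4·1 + 3·2 + 5·-2 + 5·1 + 0·2 + 0·-1 + 5·-1 + 5·1.

5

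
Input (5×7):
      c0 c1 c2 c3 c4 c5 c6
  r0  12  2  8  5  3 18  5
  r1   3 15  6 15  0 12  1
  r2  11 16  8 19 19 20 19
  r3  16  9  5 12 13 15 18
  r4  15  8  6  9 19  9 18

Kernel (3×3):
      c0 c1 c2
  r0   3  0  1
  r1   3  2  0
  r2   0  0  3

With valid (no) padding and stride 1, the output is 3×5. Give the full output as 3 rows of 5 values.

Output[0,0]: The receptive field on the input at this output position is [12 2 8 / 3 15 6 / 11 16 8]. Elementwise product with the kernel and sum: 12·3 + 8·1 + 3·3 + 15·2 + 8·3.
Output[0,1]: The receptive field on the input at this output position is [2 8 5 / 15 6 15 / 16 8 19]. Elementwise product with the kernel and sum: 2·3 + 5·1 + 15·3 + 6·2 + 19·3.

107 125 132 138 95
95 160 119 197 152
125 131 139 166 199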